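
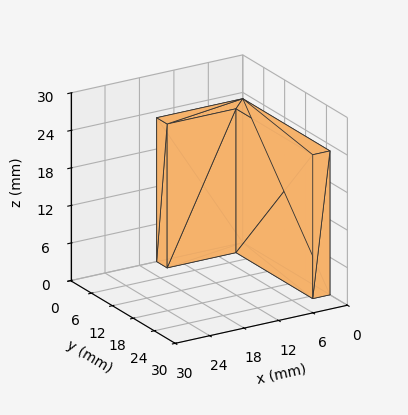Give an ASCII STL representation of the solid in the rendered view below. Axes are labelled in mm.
Reading the render: the shape is an L-shaped prism: outer 15 × 25 mm, arm thicknesses ≈ 3 mm (horizontal) and 3 mm (vertical), extruded 23 mm in z (dimensions read to the nearest mm from the axis ticks). For the STL, each face is triangulated and given an outward normal.

solid part
  facet normal 0.0000 0.0000 -1.0000
    outer loop
      vertex 15.00 3.00 0.00
      vertex 15.00 0.00 0.00
      vertex 0.00 0.00 0.00
    endloop
  endfacet
  facet normal 0.0000 0.0000 -1.0000
    outer loop
      vertex 3.00 3.00 0.00
      vertex 15.00 3.00 0.00
      vertex 0.00 0.00 0.00
    endloop
  endfacet
  facet normal 0.0000 0.0000 -1.0000
    outer loop
      vertex 3.00 25.00 0.00
      vertex 3.00 3.00 0.00
      vertex 0.00 0.00 0.00
    endloop
  endfacet
  facet normal 0.0000 0.0000 -1.0000
    outer loop
      vertex 0.00 25.00 0.00
      vertex 3.00 25.00 0.00
      vertex 0.00 0.00 0.00
    endloop
  endfacet
  facet normal 0.0000 0.0000 1.0000
    outer loop
      vertex 0.00 0.00 23.00
      vertex 15.00 0.00 23.00
      vertex 15.00 3.00 23.00
    endloop
  endfacet
  facet normal 0.0000 0.0000 1.0000
    outer loop
      vertex 0.00 0.00 23.00
      vertex 15.00 3.00 23.00
      vertex 3.00 3.00 23.00
    endloop
  endfacet
  facet normal 0.0000 0.0000 1.0000
    outer loop
      vertex 0.00 0.00 23.00
      vertex 3.00 3.00 23.00
      vertex 3.00 25.00 23.00
    endloop
  endfacet
  facet normal 0.0000 0.0000 1.0000
    outer loop
      vertex 0.00 0.00 23.00
      vertex 3.00 25.00 23.00
      vertex 0.00 25.00 23.00
    endloop
  endfacet
  facet normal 0.0000 -1.0000 0.0000
    outer loop
      vertex 0.00 0.00 0.00
      vertex 15.00 0.00 0.00
      vertex 15.00 0.00 23.00
    endloop
  endfacet
  facet normal 0.0000 -1.0000 0.0000
    outer loop
      vertex 0.00 0.00 0.00
      vertex 15.00 0.00 23.00
      vertex 0.00 0.00 23.00
    endloop
  endfacet
  facet normal 1.0000 0.0000 0.0000
    outer loop
      vertex 15.00 0.00 0.00
      vertex 15.00 3.00 0.00
      vertex 15.00 3.00 23.00
    endloop
  endfacet
  facet normal 1.0000 0.0000 0.0000
    outer loop
      vertex 15.00 0.00 0.00
      vertex 15.00 3.00 23.00
      vertex 15.00 0.00 23.00
    endloop
  endfacet
  facet normal 0.0000 1.0000 0.0000
    outer loop
      vertex 15.00 3.00 0.00
      vertex 3.00 3.00 0.00
      vertex 3.00 3.00 23.00
    endloop
  endfacet
  facet normal 0.0000 1.0000 0.0000
    outer loop
      vertex 15.00 3.00 0.00
      vertex 3.00 3.00 23.00
      vertex 15.00 3.00 23.00
    endloop
  endfacet
  facet normal 1.0000 0.0000 0.0000
    outer loop
      vertex 3.00 3.00 0.00
      vertex 3.00 25.00 0.00
      vertex 3.00 25.00 23.00
    endloop
  endfacet
  facet normal 1.0000 0.0000 0.0000
    outer loop
      vertex 3.00 3.00 0.00
      vertex 3.00 25.00 23.00
      vertex 3.00 3.00 23.00
    endloop
  endfacet
  facet normal 0.0000 1.0000 0.0000
    outer loop
      vertex 3.00 25.00 0.00
      vertex 0.00 25.00 0.00
      vertex 0.00 25.00 23.00
    endloop
  endfacet
  facet normal 0.0000 1.0000 0.0000
    outer loop
      vertex 3.00 25.00 0.00
      vertex 0.00 25.00 23.00
      vertex 3.00 25.00 23.00
    endloop
  endfacet
  facet normal -1.0000 0.0000 0.0000
    outer loop
      vertex 0.00 25.00 0.00
      vertex 0.00 0.00 0.00
      vertex 0.00 0.00 23.00
    endloop
  endfacet
  facet normal -1.0000 0.0000 0.0000
    outer loop
      vertex 0.00 25.00 0.00
      vertex 0.00 0.00 23.00
      vertex 0.00 25.00 23.00
    endloop
  endfacet
endsolid part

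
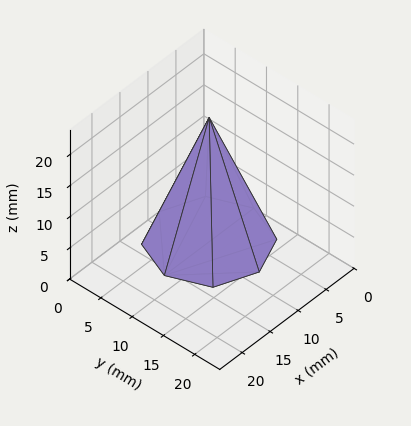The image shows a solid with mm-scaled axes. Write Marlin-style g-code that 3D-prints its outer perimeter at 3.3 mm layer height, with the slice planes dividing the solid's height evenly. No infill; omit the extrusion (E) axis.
Reading the render: the shape is a regular 8-sided pyramid, base circumscribed radius ≈ 8 mm, apex at z ≈ 20 mm (dimensions read to the nearest mm from the axis ticks). For the g-code, the solid's height is divided into equal slices at the stated Δz and each level perimeter traced with G1 moves after a G0 lift.

; perimeter-only toolpath
G21 ; units = mm
G90 ; absolute positioning
G28 ; home
; layer 1
G0 Z3.3
G0 X14.7 Y8.0
G1 X12.7 Y12.7
G1 X8.0 Y14.7
G1 X3.2 Y12.7
G1 X1.3 Y8.0
G1 X3.2 Y3.2
G1 X8.0 Y1.3
G1 X12.7 Y3.2
G1 X14.7 Y8.0
; layer 2
G0 Z6.7
G0 X13.3 Y8.0
G1 X11.8 Y11.8
G1 X8.0 Y13.3
G1 X4.2 Y11.8
G1 X2.7 Y8.0
G1 X4.2 Y4.2
G1 X8.0 Y2.7
G1 X11.8 Y4.2
G1 X13.3 Y8.0
; layer 3
G0 Z10.0
G0 X12.0 Y8.0
G1 X10.8 Y10.8
G1 X8.0 Y12.0
G1 X5.2 Y10.8
G1 X4.0 Y8.0
G1 X5.2 Y5.2
G1 X8.0 Y4.0
G1 X10.8 Y5.2
G1 X12.0 Y8.0
; layer 4
G0 Z13.3
G0 X10.7 Y8.0
G1 X9.9 Y9.9
G1 X8.0 Y10.7
G1 X6.1 Y9.9
G1 X5.3 Y8.0
G1 X6.1 Y6.1
G1 X8.0 Y5.3
G1 X9.9 Y6.1
G1 X10.7 Y8.0
; layer 5
G0 Z16.7
G0 X9.3 Y8.0
G1 X8.9 Y8.9
G1 X8.0 Y9.3
G1 X7.0 Y8.9
G1 X6.7 Y8.0
G1 X7.0 Y7.0
G1 X8.0 Y6.7
G1 X8.9 Y7.0
G1 X9.3 Y8.0
M2 ; end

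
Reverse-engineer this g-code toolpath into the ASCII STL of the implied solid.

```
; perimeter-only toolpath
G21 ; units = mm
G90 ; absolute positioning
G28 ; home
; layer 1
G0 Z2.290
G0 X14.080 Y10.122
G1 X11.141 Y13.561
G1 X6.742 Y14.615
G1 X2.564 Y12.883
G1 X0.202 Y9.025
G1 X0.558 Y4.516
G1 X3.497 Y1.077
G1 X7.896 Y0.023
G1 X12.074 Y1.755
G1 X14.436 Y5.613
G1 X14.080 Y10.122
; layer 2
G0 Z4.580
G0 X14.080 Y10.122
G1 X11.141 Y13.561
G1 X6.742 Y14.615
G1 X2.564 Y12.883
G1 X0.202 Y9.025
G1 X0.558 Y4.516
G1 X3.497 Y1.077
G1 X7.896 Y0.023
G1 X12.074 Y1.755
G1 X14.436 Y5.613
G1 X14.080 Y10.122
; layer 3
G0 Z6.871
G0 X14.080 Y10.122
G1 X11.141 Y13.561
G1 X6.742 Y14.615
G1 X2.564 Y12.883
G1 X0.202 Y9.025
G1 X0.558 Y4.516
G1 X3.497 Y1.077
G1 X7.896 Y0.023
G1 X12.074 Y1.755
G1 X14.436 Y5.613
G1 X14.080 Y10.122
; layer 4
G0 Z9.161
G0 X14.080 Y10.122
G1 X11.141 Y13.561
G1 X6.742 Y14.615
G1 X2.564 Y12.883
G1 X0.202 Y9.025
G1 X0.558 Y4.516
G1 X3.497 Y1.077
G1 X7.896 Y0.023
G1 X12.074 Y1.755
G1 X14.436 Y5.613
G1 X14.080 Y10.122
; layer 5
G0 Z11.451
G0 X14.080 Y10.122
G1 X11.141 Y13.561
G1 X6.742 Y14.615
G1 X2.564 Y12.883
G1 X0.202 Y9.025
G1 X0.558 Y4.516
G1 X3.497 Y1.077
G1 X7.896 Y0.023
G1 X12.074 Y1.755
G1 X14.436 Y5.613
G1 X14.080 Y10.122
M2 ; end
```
solid part
  facet normal 0.0000 0.0000 -1.0000
    outer loop
      vertex 6.742 14.615 0.000
      vertex 11.141 13.561 0.000
      vertex 14.080 10.122 0.000
    endloop
  endfacet
  facet normal 0.0000 0.0000 -1.0000
    outer loop
      vertex 2.564 12.883 0.000
      vertex 6.742 14.615 0.000
      vertex 14.080 10.122 0.000
    endloop
  endfacet
  facet normal 0.0000 0.0000 -1.0000
    outer loop
      vertex 0.202 9.025 0.000
      vertex 2.564 12.883 0.000
      vertex 14.080 10.122 0.000
    endloop
  endfacet
  facet normal 0.0000 0.0000 -1.0000
    outer loop
      vertex 0.558 4.516 0.000
      vertex 0.202 9.025 0.000
      vertex 14.080 10.122 0.000
    endloop
  endfacet
  facet normal 0.0000 0.0000 -1.0000
    outer loop
      vertex 3.497 1.077 0.000
      vertex 0.558 4.516 0.000
      vertex 14.080 10.122 0.000
    endloop
  endfacet
  facet normal 0.0000 0.0000 -1.0000
    outer loop
      vertex 7.896 0.023 0.000
      vertex 3.497 1.077 0.000
      vertex 14.080 10.122 0.000
    endloop
  endfacet
  facet normal 0.0000 0.0000 -1.0000
    outer loop
      vertex 12.074 1.755 0.000
      vertex 7.896 0.023 0.000
      vertex 14.080 10.122 0.000
    endloop
  endfacet
  facet normal 0.0000 0.0000 -1.0000
    outer loop
      vertex 14.436 5.613 0.000
      vertex 12.074 1.755 0.000
      vertex 14.080 10.122 0.000
    endloop
  endfacet
  facet normal 0.0000 0.0000 1.0000
    outer loop
      vertex 14.080 10.122 11.451
      vertex 11.141 13.561 11.451
      vertex 6.742 14.615 11.451
    endloop
  endfacet
  facet normal 0.0000 0.0000 1.0000
    outer loop
      vertex 14.080 10.122 11.451
      vertex 6.742 14.615 11.451
      vertex 2.564 12.883 11.451
    endloop
  endfacet
  facet normal 0.0000 0.0000 1.0000
    outer loop
      vertex 14.080 10.122 11.451
      vertex 2.564 12.883 11.451
      vertex 0.202 9.025 11.451
    endloop
  endfacet
  facet normal 0.0000 0.0000 1.0000
    outer loop
      vertex 14.080 10.122 11.451
      vertex 0.202 9.025 11.451
      vertex 0.558 4.516 11.451
    endloop
  endfacet
  facet normal 0.0000 0.0000 1.0000
    outer loop
      vertex 14.080 10.122 11.451
      vertex 0.558 4.516 11.451
      vertex 3.497 1.077 11.451
    endloop
  endfacet
  facet normal 0.0000 0.0000 1.0000
    outer loop
      vertex 14.080 10.122 11.451
      vertex 3.497 1.077 11.451
      vertex 7.896 0.023 11.451
    endloop
  endfacet
  facet normal 0.0000 0.0000 1.0000
    outer loop
      vertex 14.080 10.122 11.451
      vertex 7.896 0.023 11.451
      vertex 12.074 1.755 11.451
    endloop
  endfacet
  facet normal 0.0000 0.0000 1.0000
    outer loop
      vertex 14.080 10.122 11.451
      vertex 12.074 1.755 11.451
      vertex 14.436 5.613 11.451
    endloop
  endfacet
  facet normal 0.7602 0.6497 0.0000
    outer loop
      vertex 14.080 10.122 0.000
      vertex 11.141 13.561 0.000
      vertex 11.141 13.561 11.451
    endloop
  endfacet
  facet normal 0.7602 0.6497 0.0000
    outer loop
      vertex 14.080 10.122 0.000
      vertex 11.141 13.561 11.451
      vertex 14.080 10.122 11.451
    endloop
  endfacet
  facet normal 0.2330 0.9725 0.0000
    outer loop
      vertex 11.141 13.561 0.000
      vertex 6.742 14.615 0.000
      vertex 6.742 14.615 11.451
    endloop
  endfacet
  facet normal 0.2330 0.9725 0.0000
    outer loop
      vertex 11.141 13.561 0.000
      vertex 6.742 14.615 11.451
      vertex 11.141 13.561 11.451
    endloop
  endfacet
  facet normal -0.3830 0.9238 0.0000
    outer loop
      vertex 6.742 14.615 0.000
      vertex 2.564 12.883 0.000
      vertex 2.564 12.883 11.451
    endloop
  endfacet
  facet normal -0.3830 0.9238 0.0000
    outer loop
      vertex 6.742 14.615 0.000
      vertex 2.564 12.883 11.451
      vertex 6.742 14.615 11.451
    endloop
  endfacet
  facet normal -0.8529 0.5221 0.0000
    outer loop
      vertex 2.564 12.883 0.000
      vertex 0.202 9.025 0.000
      vertex 0.202 9.025 11.451
    endloop
  endfacet
  facet normal -0.8529 0.5221 0.0000
    outer loop
      vertex 2.564 12.883 0.000
      vertex 0.202 9.025 11.451
      vertex 2.564 12.883 11.451
    endloop
  endfacet
  facet normal -0.9969 -0.0787 0.0000
    outer loop
      vertex 0.202 9.025 0.000
      vertex 0.558 4.516 0.000
      vertex 0.558 4.516 11.451
    endloop
  endfacet
  facet normal -0.9969 -0.0787 0.0000
    outer loop
      vertex 0.202 9.025 0.000
      vertex 0.558 4.516 11.451
      vertex 0.202 9.025 11.451
    endloop
  endfacet
  facet normal -0.7602 -0.6497 0.0000
    outer loop
      vertex 0.558 4.516 0.000
      vertex 3.497 1.077 0.000
      vertex 3.497 1.077 11.451
    endloop
  endfacet
  facet normal -0.7602 -0.6497 0.0000
    outer loop
      vertex 0.558 4.516 0.000
      vertex 3.497 1.077 11.451
      vertex 0.558 4.516 11.451
    endloop
  endfacet
  facet normal -0.2330 -0.9725 0.0000
    outer loop
      vertex 3.497 1.077 0.000
      vertex 7.896 0.023 0.000
      vertex 7.896 0.023 11.451
    endloop
  endfacet
  facet normal -0.2330 -0.9725 0.0000
    outer loop
      vertex 3.497 1.077 0.000
      vertex 7.896 0.023 11.451
      vertex 3.497 1.077 11.451
    endloop
  endfacet
  facet normal 0.3830 -0.9238 0.0000
    outer loop
      vertex 7.896 0.023 0.000
      vertex 12.074 1.755 0.000
      vertex 12.074 1.755 11.451
    endloop
  endfacet
  facet normal 0.3830 -0.9238 0.0000
    outer loop
      vertex 7.896 0.023 0.000
      vertex 12.074 1.755 11.451
      vertex 7.896 0.023 11.451
    endloop
  endfacet
  facet normal 0.8529 -0.5221 0.0000
    outer loop
      vertex 12.074 1.755 0.000
      vertex 14.436 5.613 0.000
      vertex 14.436 5.613 11.451
    endloop
  endfacet
  facet normal 0.8529 -0.5221 0.0000
    outer loop
      vertex 12.074 1.755 0.000
      vertex 14.436 5.613 11.451
      vertex 12.074 1.755 11.451
    endloop
  endfacet
  facet normal 0.9969 0.0787 0.0000
    outer loop
      vertex 14.436 5.613 0.000
      vertex 14.080 10.122 0.000
      vertex 14.080 10.122 11.451
    endloop
  endfacet
  facet normal 0.9969 0.0787 0.0000
    outer loop
      vertex 14.436 5.613 0.000
      vertex 14.080 10.122 11.451
      vertex 14.436 5.613 11.451
    endloop
  endfacet
endsolid part

The G0 Z moves step by Δz≈2.290 mm. Every layer's G1 loop is the same polygon, so the solid is a straight extrusion of it from z=0 to z≈11.5. Closing with flat bottom and top caps and triangulating gives 36 facets — a regular 10-sided prism (a cylinder approximated with 10 flat sides), circumscribed radius ≈ 7.32 mm, height ≈ 11.5 mm.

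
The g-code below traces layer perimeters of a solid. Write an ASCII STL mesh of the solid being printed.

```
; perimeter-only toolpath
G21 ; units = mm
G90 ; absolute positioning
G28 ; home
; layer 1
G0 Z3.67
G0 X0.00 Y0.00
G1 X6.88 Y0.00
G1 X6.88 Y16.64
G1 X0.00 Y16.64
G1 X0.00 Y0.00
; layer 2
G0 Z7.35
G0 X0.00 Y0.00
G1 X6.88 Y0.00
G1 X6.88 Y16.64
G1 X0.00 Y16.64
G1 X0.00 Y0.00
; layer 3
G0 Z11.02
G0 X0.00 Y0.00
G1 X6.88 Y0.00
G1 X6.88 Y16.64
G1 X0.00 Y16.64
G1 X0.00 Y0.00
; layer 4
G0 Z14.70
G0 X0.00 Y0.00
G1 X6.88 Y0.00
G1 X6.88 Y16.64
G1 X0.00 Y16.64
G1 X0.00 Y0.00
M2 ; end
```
solid part
  facet normal 0.0000 0.0000 -1.0000
    outer loop
      vertex 6.88 16.64 0.00
      vertex 6.88 0.00 0.00
      vertex 0.00 0.00 0.00
    endloop
  endfacet
  facet normal 0.0000 0.0000 -1.0000
    outer loop
      vertex 0.00 16.64 0.00
      vertex 6.88 16.64 0.00
      vertex 0.00 0.00 0.00
    endloop
  endfacet
  facet normal 0.0000 0.0000 1.0000
    outer loop
      vertex 0.00 0.00 14.70
      vertex 6.88 0.00 14.70
      vertex 6.88 16.64 14.70
    endloop
  endfacet
  facet normal 0.0000 0.0000 1.0000
    outer loop
      vertex 0.00 0.00 14.70
      vertex 6.88 16.64 14.70
      vertex 0.00 16.64 14.70
    endloop
  endfacet
  facet normal 0.0000 -1.0000 0.0000
    outer loop
      vertex 0.00 0.00 0.00
      vertex 6.88 0.00 0.00
      vertex 6.88 0.00 14.70
    endloop
  endfacet
  facet normal 0.0000 -1.0000 0.0000
    outer loop
      vertex 0.00 0.00 0.00
      vertex 6.88 0.00 14.70
      vertex 0.00 0.00 14.70
    endloop
  endfacet
  facet normal 0.0000 1.0000 0.0000
    outer loop
      vertex 6.88 16.64 14.70
      vertex 6.88 16.64 0.00
      vertex 0.00 16.64 0.00
    endloop
  endfacet
  facet normal 0.0000 1.0000 0.0000
    outer loop
      vertex 0.00 16.64 14.70
      vertex 6.88 16.64 14.70
      vertex 0.00 16.64 0.00
    endloop
  endfacet
  facet normal -1.0000 0.0000 0.0000
    outer loop
      vertex 0.00 16.64 14.70
      vertex 0.00 16.64 0.00
      vertex 0.00 0.00 0.00
    endloop
  endfacet
  facet normal -1.0000 0.0000 0.0000
    outer loop
      vertex 0.00 0.00 14.70
      vertex 0.00 16.64 14.70
      vertex 0.00 0.00 0.00
    endloop
  endfacet
  facet normal 1.0000 0.0000 0.0000
    outer loop
      vertex 6.88 0.00 0.00
      vertex 6.88 16.64 0.00
      vertex 6.88 16.64 14.70
    endloop
  endfacet
  facet normal 1.0000 0.0000 0.0000
    outer loop
      vertex 6.88 0.00 0.00
      vertex 6.88 16.64 14.70
      vertex 6.88 0.00 14.70
    endloop
  endfacet
endsolid part

The G0 Z moves step by Δz≈3.67 mm. Every layer's G1 loop is the same polygon, so the solid is a straight extrusion of it from z=0 to z≈14.7. Closing with flat bottom and top caps and triangulating gives 12 facets — a rectangular box, roughly 6.88 × 16.6 mm footprint and 14.7 mm tall.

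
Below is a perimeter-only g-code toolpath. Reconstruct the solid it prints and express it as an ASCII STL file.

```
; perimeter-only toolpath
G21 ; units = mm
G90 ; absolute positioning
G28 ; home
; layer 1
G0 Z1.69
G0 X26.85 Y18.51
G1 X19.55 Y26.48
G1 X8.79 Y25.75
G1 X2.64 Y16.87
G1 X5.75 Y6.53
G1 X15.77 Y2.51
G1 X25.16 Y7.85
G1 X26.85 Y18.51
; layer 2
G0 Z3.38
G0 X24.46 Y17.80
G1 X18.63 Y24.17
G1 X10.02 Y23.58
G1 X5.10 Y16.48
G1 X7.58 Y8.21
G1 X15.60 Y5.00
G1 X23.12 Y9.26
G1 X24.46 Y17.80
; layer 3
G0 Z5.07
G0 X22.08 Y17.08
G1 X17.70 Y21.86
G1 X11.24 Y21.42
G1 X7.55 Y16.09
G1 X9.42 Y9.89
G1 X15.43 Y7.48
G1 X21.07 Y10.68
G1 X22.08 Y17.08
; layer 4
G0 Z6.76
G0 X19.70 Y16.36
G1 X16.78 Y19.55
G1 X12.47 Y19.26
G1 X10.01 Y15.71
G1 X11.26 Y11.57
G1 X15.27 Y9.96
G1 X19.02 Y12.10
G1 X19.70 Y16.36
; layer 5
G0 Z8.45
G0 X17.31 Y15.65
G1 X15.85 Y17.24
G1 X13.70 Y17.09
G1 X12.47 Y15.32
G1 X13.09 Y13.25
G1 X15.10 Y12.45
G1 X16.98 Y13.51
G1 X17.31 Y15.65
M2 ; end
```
solid part
  facet normal 0.0000 0.0000 -1.0000
    outer loop
      vertex 7.56 27.91 0.00
      vertex 20.48 28.79 0.00
      vertex 29.23 19.23 0.00
    endloop
  endfacet
  facet normal 0.0000 0.0000 -1.0000
    outer loop
      vertex 0.18 17.26 0.00
      vertex 7.56 27.91 0.00
      vertex 29.23 19.23 0.00
    endloop
  endfacet
  facet normal 0.0000 0.0000 -1.0000
    outer loop
      vertex 3.91 4.85 0.00
      vertex 0.18 17.26 0.00
      vertex 29.23 19.23 0.00
    endloop
  endfacet
  facet normal 0.0000 0.0000 -1.0000
    outer loop
      vertex 15.94 0.03 0.00
      vertex 3.91 4.85 0.00
      vertex 29.23 19.23 0.00
    endloop
  endfacet
  facet normal 0.0000 0.0000 -1.0000
    outer loop
      vertex 27.21 6.43 0.00
      vertex 15.94 0.03 0.00
      vertex 29.23 19.23 0.00
    endloop
  endfacet
  facet normal 0.4440 0.4064 0.7985
    outer loop
      vertex 29.23 19.23 0.00
      vertex 20.48 28.79 0.00
      vertex 14.93 14.93 10.14
    endloop
  endfacet
  facet normal -0.0409 0.6006 0.7985
    outer loop
      vertex 20.48 28.79 0.00
      vertex 7.56 27.91 0.00
      vertex 14.93 14.93 10.14
    endloop
  endfacet
  facet normal -0.4948 0.3429 0.7985
    outer loop
      vertex 7.56 27.91 0.00
      vertex 0.18 17.26 0.00
      vertex 14.93 14.93 10.14
    endloop
  endfacet
  facet normal -0.5764 -0.1732 0.7986
    outer loop
      vertex 0.18 17.26 0.00
      vertex 3.91 4.85 0.00
      vertex 14.93 14.93 10.14
    endloop
  endfacet
  facet normal -0.2238 -0.5587 0.7986
    outer loop
      vertex 3.91 4.85 0.00
      vertex 15.94 0.03 0.00
      vertex 14.93 14.93 10.14
    endloop
  endfacet
  facet normal 0.2972 -0.5233 0.7986
    outer loop
      vertex 15.94 0.03 0.00
      vertex 27.21 6.43 0.00
      vertex 14.93 14.93 10.14
    endloop
  endfacet
  facet normal 0.5945 -0.0938 0.7986
    outer loop
      vertex 27.21 6.43 0.00
      vertex 29.23 19.23 0.00
      vertex 14.93 14.93 10.14
    endloop
  endfacet
endsolid part

The G0 Z moves step by Δz≈1.69 mm. The G1 loops shrink linearly with z, so the solid tapers from its base footprint up to z≈10.1. Closing with a flat bottom cap and the tapered top and triangulating gives 12 facets — a regular 7-sided pyramid, base circumscribed radius ≈ 14.9 mm, apex at z ≈ 10.1 mm.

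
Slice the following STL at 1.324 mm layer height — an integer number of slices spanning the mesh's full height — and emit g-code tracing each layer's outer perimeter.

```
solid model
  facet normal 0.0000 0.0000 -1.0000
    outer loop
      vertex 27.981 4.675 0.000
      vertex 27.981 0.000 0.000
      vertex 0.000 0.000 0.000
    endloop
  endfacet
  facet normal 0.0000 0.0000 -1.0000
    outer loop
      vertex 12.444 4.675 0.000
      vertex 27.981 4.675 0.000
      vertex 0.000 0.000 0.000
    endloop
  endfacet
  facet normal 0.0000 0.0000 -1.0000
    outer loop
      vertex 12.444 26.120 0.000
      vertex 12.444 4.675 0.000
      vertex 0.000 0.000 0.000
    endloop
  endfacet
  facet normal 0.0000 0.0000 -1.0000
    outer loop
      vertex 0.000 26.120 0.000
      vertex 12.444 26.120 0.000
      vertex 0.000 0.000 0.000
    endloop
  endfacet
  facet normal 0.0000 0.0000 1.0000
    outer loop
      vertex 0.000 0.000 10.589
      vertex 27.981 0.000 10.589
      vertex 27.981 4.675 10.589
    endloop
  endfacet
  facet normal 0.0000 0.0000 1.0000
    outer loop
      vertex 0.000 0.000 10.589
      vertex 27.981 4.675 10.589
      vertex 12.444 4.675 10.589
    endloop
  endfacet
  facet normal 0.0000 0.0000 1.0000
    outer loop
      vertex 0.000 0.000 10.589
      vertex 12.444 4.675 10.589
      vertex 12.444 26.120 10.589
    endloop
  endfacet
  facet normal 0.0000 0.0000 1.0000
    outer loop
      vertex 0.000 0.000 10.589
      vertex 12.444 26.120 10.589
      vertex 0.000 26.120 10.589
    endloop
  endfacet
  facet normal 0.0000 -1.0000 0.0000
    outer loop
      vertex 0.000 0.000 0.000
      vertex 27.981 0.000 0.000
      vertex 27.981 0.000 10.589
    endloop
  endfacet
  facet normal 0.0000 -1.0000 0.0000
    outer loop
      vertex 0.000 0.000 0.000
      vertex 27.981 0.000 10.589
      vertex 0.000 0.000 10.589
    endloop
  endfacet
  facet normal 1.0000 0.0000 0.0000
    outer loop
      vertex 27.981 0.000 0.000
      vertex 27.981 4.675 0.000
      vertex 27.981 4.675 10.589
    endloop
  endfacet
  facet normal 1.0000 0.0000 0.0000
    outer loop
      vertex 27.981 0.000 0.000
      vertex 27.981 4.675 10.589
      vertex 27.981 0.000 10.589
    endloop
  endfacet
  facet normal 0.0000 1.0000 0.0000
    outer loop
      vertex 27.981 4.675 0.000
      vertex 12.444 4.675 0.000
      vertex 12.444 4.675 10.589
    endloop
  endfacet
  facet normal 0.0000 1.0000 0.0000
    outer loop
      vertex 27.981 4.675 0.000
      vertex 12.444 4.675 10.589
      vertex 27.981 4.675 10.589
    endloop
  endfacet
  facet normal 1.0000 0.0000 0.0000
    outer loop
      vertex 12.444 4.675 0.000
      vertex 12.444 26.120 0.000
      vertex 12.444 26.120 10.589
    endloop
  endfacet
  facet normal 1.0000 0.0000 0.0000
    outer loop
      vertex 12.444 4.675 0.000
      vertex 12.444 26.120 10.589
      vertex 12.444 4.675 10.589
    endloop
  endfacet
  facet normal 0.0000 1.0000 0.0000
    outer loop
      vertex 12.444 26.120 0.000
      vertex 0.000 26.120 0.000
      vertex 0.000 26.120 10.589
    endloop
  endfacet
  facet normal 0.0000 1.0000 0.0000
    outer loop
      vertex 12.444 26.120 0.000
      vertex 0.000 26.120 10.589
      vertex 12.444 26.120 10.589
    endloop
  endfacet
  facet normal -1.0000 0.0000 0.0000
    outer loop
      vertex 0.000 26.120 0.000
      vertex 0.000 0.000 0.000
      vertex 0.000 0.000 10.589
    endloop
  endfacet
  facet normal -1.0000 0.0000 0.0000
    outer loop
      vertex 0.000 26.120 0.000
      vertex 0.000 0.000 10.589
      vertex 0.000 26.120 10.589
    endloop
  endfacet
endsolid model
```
; perimeter-only toolpath
G21 ; units = mm
G90 ; absolute positioning
G28 ; home
; layer 1
G0 Z1.324
G0 X0.000 Y0.000
G1 X27.981 Y0.000
G1 X27.981 Y4.675
G1 X12.444 Y4.675
G1 X12.444 Y26.120
G1 X0.000 Y26.120
G1 X0.000 Y0.000
; layer 2
G0 Z2.647
G0 X0.000 Y0.000
G1 X27.981 Y0.000
G1 X27.981 Y4.675
G1 X12.444 Y4.675
G1 X12.444 Y26.120
G1 X0.000 Y26.120
G1 X0.000 Y0.000
; layer 3
G0 Z3.971
G0 X0.000 Y0.000
G1 X27.981 Y0.000
G1 X27.981 Y4.675
G1 X12.444 Y4.675
G1 X12.444 Y26.120
G1 X0.000 Y26.120
G1 X0.000 Y0.000
; layer 4
G0 Z5.295
G0 X0.000 Y0.000
G1 X27.981 Y0.000
G1 X27.981 Y4.675
G1 X12.444 Y4.675
G1 X12.444 Y26.120
G1 X0.000 Y26.120
G1 X0.000 Y0.000
; layer 5
G0 Z6.618
G0 X0.000 Y0.000
G1 X27.981 Y0.000
G1 X27.981 Y4.675
G1 X12.444 Y4.675
G1 X12.444 Y26.120
G1 X0.000 Y26.120
G1 X0.000 Y0.000
; layer 6
G0 Z7.942
G0 X0.000 Y0.000
G1 X27.981 Y0.000
G1 X27.981 Y4.675
G1 X12.444 Y4.675
G1 X12.444 Y26.120
G1 X0.000 Y26.120
G1 X0.000 Y0.000
; layer 7
G0 Z9.265
G0 X0.000 Y0.000
G1 X27.981 Y0.000
G1 X27.981 Y4.675
G1 X12.444 Y4.675
G1 X12.444 Y26.120
G1 X0.000 Y26.120
G1 X0.000 Y0.000
; layer 8
G0 Z10.589
G0 X0.000 Y0.000
G1 X27.981 Y0.000
G1 X27.981 Y4.675
G1 X12.444 Y4.675
G1 X12.444 Y26.120
G1 X0.000 Y26.120
G1 X0.000 Y0.000
M2 ; end

The solid is an L-shaped prism: outer 28 × 26.1 mm, arm thicknesses ≈ 4.67 mm (horizontal) and 12.4 mm (vertical), extruded 10.6 mm in z. Slicing at Δz = 1.324 mm — 8 equal slices spanning the solid's height, so layer i sits at z = i·h/8 — gives 8 non-empty perimeters. Each is a 6-segment closed polygon; G0 lifts to the layer z and rapids to the start vertex, then G1 traces the edges.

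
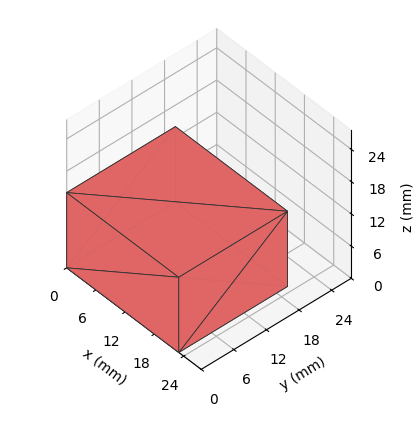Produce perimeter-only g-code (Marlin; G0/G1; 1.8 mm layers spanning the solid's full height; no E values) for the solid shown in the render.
Reading the render: the shape is a rectangular box, roughly 23 × 20 mm footprint and 14 mm tall (dimensions read to the nearest mm from the axis ticks). For the g-code, the solid's height is divided into equal slices at the stated Δz and each level perimeter traced with G1 moves after a G0 lift.

; perimeter-only toolpath
G21 ; units = mm
G90 ; absolute positioning
G28 ; home
; layer 1
G0 Z1.8
G0 X0.0 Y0.0
G1 X23.0 Y0.0
G1 X23.0 Y20.0
G1 X0.0 Y20.0
G1 X0.0 Y0.0
; layer 2
G0 Z3.5
G0 X0.0 Y0.0
G1 X23.0 Y0.0
G1 X23.0 Y20.0
G1 X0.0 Y20.0
G1 X0.0 Y0.0
; layer 3
G0 Z5.2
G0 X0.0 Y0.0
G1 X23.0 Y0.0
G1 X23.0 Y20.0
G1 X0.0 Y20.0
G1 X0.0 Y0.0
; layer 4
G0 Z7.0
G0 X0.0 Y0.0
G1 X23.0 Y0.0
G1 X23.0 Y20.0
G1 X0.0 Y20.0
G1 X0.0 Y0.0
; layer 5
G0 Z8.8
G0 X0.0 Y0.0
G1 X23.0 Y0.0
G1 X23.0 Y20.0
G1 X0.0 Y20.0
G1 X0.0 Y0.0
; layer 6
G0 Z10.5
G0 X0.0 Y0.0
G1 X23.0 Y0.0
G1 X23.0 Y20.0
G1 X0.0 Y20.0
G1 X0.0 Y0.0
; layer 7
G0 Z12.2
G0 X0.0 Y0.0
G1 X23.0 Y0.0
G1 X23.0 Y20.0
G1 X0.0 Y20.0
G1 X0.0 Y0.0
; layer 8
G0 Z14.0
G0 X0.0 Y0.0
G1 X23.0 Y0.0
G1 X23.0 Y20.0
G1 X0.0 Y20.0
G1 X0.0 Y0.0
M2 ; end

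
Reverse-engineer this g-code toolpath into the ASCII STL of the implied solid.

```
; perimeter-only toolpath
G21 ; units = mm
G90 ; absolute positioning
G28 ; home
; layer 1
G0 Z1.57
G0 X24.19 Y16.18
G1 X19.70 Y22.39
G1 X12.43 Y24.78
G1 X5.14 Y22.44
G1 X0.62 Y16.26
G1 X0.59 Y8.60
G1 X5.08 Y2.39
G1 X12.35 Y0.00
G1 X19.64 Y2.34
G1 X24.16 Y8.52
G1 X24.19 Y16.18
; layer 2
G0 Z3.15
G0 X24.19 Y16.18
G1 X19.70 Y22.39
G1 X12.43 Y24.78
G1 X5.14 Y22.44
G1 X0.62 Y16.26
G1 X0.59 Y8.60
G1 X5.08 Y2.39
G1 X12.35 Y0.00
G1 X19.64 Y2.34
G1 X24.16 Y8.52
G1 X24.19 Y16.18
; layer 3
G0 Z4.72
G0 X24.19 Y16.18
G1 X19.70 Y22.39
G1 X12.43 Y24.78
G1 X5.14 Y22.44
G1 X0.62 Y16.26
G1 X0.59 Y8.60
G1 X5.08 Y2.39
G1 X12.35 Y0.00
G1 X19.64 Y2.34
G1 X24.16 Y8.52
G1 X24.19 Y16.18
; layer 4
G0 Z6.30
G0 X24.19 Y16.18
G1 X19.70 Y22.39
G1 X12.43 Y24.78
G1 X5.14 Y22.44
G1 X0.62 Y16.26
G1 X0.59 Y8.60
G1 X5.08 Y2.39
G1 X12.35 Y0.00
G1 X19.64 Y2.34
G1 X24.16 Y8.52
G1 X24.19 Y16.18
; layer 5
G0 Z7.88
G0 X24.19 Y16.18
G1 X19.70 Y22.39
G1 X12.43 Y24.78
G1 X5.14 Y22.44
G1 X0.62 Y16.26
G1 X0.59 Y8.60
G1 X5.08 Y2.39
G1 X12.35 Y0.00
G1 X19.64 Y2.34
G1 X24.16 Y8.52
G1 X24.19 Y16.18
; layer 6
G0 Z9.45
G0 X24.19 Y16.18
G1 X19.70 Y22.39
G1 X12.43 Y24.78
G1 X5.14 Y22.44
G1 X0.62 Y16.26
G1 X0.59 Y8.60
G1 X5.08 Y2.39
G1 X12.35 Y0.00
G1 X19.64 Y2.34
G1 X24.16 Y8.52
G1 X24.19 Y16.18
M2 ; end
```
solid part
  facet normal 0.0000 0.0000 -1.0000
    outer loop
      vertex 12.43 24.78 0.00
      vertex 19.70 22.39 0.00
      vertex 24.19 16.18 0.00
    endloop
  endfacet
  facet normal 0.0000 0.0000 -1.0000
    outer loop
      vertex 5.14 22.44 0.00
      vertex 12.43 24.78 0.00
      vertex 24.19 16.18 0.00
    endloop
  endfacet
  facet normal 0.0000 0.0000 -1.0000
    outer loop
      vertex 0.62 16.26 0.00
      vertex 5.14 22.44 0.00
      vertex 24.19 16.18 0.00
    endloop
  endfacet
  facet normal 0.0000 0.0000 -1.0000
    outer loop
      vertex 0.59 8.60 0.00
      vertex 0.62 16.26 0.00
      vertex 24.19 16.18 0.00
    endloop
  endfacet
  facet normal 0.0000 0.0000 -1.0000
    outer loop
      vertex 5.08 2.39 0.00
      vertex 0.59 8.60 0.00
      vertex 24.19 16.18 0.00
    endloop
  endfacet
  facet normal 0.0000 0.0000 -1.0000
    outer loop
      vertex 12.35 0.00 0.00
      vertex 5.08 2.39 0.00
      vertex 24.19 16.18 0.00
    endloop
  endfacet
  facet normal 0.0000 0.0000 -1.0000
    outer loop
      vertex 19.64 2.34 0.00
      vertex 12.35 0.00 0.00
      vertex 24.19 16.18 0.00
    endloop
  endfacet
  facet normal 0.0000 0.0000 -1.0000
    outer loop
      vertex 24.16 8.52 0.00
      vertex 19.64 2.34 0.00
      vertex 24.19 16.18 0.00
    endloop
  endfacet
  facet normal 0.0000 0.0000 1.0000
    outer loop
      vertex 24.19 16.18 9.45
      vertex 19.70 22.39 9.45
      vertex 12.43 24.78 9.45
    endloop
  endfacet
  facet normal 0.0000 0.0000 1.0000
    outer loop
      vertex 24.19 16.18 9.45
      vertex 12.43 24.78 9.45
      vertex 5.14 22.44 9.45
    endloop
  endfacet
  facet normal 0.0000 0.0000 1.0000
    outer loop
      vertex 24.19 16.18 9.45
      vertex 5.14 22.44 9.45
      vertex 0.62 16.26 9.45
    endloop
  endfacet
  facet normal 0.0000 0.0000 1.0000
    outer loop
      vertex 24.19 16.18 9.45
      vertex 0.62 16.26 9.45
      vertex 0.59 8.60 9.45
    endloop
  endfacet
  facet normal 0.0000 0.0000 1.0000
    outer loop
      vertex 24.19 16.18 9.45
      vertex 0.59 8.60 9.45
      vertex 5.08 2.39 9.45
    endloop
  endfacet
  facet normal 0.0000 0.0000 1.0000
    outer loop
      vertex 24.19 16.18 9.45
      vertex 5.08 2.39 9.45
      vertex 12.35 0.00 9.45
    endloop
  endfacet
  facet normal 0.0000 0.0000 1.0000
    outer loop
      vertex 24.19 16.18 9.45
      vertex 12.35 0.00 9.45
      vertex 19.64 2.34 9.45
    endloop
  endfacet
  facet normal 0.0000 0.0000 1.0000
    outer loop
      vertex 24.19 16.18 9.45
      vertex 19.64 2.34 9.45
      vertex 24.16 8.52 9.45
    endloop
  endfacet
  facet normal 0.8104 0.5859 0.0000
    outer loop
      vertex 24.19 16.18 0.00
      vertex 19.70 22.39 0.00
      vertex 19.70 22.39 9.45
    endloop
  endfacet
  facet normal 0.8104 0.5859 0.0000
    outer loop
      vertex 24.19 16.18 0.00
      vertex 19.70 22.39 9.45
      vertex 24.19 16.18 9.45
    endloop
  endfacet
  facet normal 0.3123 0.9500 0.0000
    outer loop
      vertex 19.70 22.39 0.00
      vertex 12.43 24.78 0.00
      vertex 12.43 24.78 9.45
    endloop
  endfacet
  facet normal 0.3123 0.9500 0.0000
    outer loop
      vertex 19.70 22.39 0.00
      vertex 12.43 24.78 9.45
      vertex 19.70 22.39 9.45
    endloop
  endfacet
  facet normal -0.3056 0.9522 0.0000
    outer loop
      vertex 12.43 24.78 0.00
      vertex 5.14 22.44 0.00
      vertex 5.14 22.44 9.45
    endloop
  endfacet
  facet normal -0.3056 0.9522 0.0000
    outer loop
      vertex 12.43 24.78 0.00
      vertex 5.14 22.44 9.45
      vertex 12.43 24.78 9.45
    endloop
  endfacet
  facet normal -0.8072 0.5903 0.0000
    outer loop
      vertex 5.14 22.44 0.00
      vertex 0.62 16.26 0.00
      vertex 0.62 16.26 9.45
    endloop
  endfacet
  facet normal -0.8072 0.5903 0.0000
    outer loop
      vertex 5.14 22.44 0.00
      vertex 0.62 16.26 9.45
      vertex 5.14 22.44 9.45
    endloop
  endfacet
  facet normal -1.0000 0.0039 0.0000
    outer loop
      vertex 0.62 16.26 0.00
      vertex 0.59 8.60 0.00
      vertex 0.59 8.60 9.45
    endloop
  endfacet
  facet normal -1.0000 0.0039 0.0000
    outer loop
      vertex 0.62 16.26 0.00
      vertex 0.59 8.60 9.45
      vertex 0.62 16.26 9.45
    endloop
  endfacet
  facet normal -0.8104 -0.5859 0.0000
    outer loop
      vertex 0.59 8.60 0.00
      vertex 5.08 2.39 0.00
      vertex 5.08 2.39 9.45
    endloop
  endfacet
  facet normal -0.8104 -0.5859 0.0000
    outer loop
      vertex 0.59 8.60 0.00
      vertex 5.08 2.39 9.45
      vertex 0.59 8.60 9.45
    endloop
  endfacet
  facet normal -0.3123 -0.9500 0.0000
    outer loop
      vertex 5.08 2.39 0.00
      vertex 12.35 0.00 0.00
      vertex 12.35 0.00 9.45
    endloop
  endfacet
  facet normal -0.3123 -0.9500 0.0000
    outer loop
      vertex 5.08 2.39 0.00
      vertex 12.35 0.00 9.45
      vertex 5.08 2.39 9.45
    endloop
  endfacet
  facet normal 0.3056 -0.9522 0.0000
    outer loop
      vertex 12.35 0.00 0.00
      vertex 19.64 2.34 0.00
      vertex 19.64 2.34 9.45
    endloop
  endfacet
  facet normal 0.3056 -0.9522 0.0000
    outer loop
      vertex 12.35 0.00 0.00
      vertex 19.64 2.34 9.45
      vertex 12.35 0.00 9.45
    endloop
  endfacet
  facet normal 0.8072 -0.5903 0.0000
    outer loop
      vertex 19.64 2.34 0.00
      vertex 24.16 8.52 0.00
      vertex 24.16 8.52 9.45
    endloop
  endfacet
  facet normal 0.8072 -0.5903 0.0000
    outer loop
      vertex 19.64 2.34 0.00
      vertex 24.16 8.52 9.45
      vertex 19.64 2.34 9.45
    endloop
  endfacet
  facet normal 1.0000 -0.0039 0.0000
    outer loop
      vertex 24.16 8.52 0.00
      vertex 24.19 16.18 0.00
      vertex 24.19 16.18 9.45
    endloop
  endfacet
  facet normal 1.0000 -0.0039 0.0000
    outer loop
      vertex 24.16 8.52 0.00
      vertex 24.19 16.18 9.45
      vertex 24.16 8.52 9.45
    endloop
  endfacet
endsolid part

The G0 Z moves step by Δz≈1.57 mm. Every layer's G1 loop is the same polygon, so the solid is a straight extrusion of it from z=0 to z≈9.45. Closing with flat bottom and top caps and triangulating gives 36 facets — a regular 10-sided prism (a cylinder approximated with 10 flat sides), circumscribed radius ≈ 12.4 mm, height ≈ 9.45 mm.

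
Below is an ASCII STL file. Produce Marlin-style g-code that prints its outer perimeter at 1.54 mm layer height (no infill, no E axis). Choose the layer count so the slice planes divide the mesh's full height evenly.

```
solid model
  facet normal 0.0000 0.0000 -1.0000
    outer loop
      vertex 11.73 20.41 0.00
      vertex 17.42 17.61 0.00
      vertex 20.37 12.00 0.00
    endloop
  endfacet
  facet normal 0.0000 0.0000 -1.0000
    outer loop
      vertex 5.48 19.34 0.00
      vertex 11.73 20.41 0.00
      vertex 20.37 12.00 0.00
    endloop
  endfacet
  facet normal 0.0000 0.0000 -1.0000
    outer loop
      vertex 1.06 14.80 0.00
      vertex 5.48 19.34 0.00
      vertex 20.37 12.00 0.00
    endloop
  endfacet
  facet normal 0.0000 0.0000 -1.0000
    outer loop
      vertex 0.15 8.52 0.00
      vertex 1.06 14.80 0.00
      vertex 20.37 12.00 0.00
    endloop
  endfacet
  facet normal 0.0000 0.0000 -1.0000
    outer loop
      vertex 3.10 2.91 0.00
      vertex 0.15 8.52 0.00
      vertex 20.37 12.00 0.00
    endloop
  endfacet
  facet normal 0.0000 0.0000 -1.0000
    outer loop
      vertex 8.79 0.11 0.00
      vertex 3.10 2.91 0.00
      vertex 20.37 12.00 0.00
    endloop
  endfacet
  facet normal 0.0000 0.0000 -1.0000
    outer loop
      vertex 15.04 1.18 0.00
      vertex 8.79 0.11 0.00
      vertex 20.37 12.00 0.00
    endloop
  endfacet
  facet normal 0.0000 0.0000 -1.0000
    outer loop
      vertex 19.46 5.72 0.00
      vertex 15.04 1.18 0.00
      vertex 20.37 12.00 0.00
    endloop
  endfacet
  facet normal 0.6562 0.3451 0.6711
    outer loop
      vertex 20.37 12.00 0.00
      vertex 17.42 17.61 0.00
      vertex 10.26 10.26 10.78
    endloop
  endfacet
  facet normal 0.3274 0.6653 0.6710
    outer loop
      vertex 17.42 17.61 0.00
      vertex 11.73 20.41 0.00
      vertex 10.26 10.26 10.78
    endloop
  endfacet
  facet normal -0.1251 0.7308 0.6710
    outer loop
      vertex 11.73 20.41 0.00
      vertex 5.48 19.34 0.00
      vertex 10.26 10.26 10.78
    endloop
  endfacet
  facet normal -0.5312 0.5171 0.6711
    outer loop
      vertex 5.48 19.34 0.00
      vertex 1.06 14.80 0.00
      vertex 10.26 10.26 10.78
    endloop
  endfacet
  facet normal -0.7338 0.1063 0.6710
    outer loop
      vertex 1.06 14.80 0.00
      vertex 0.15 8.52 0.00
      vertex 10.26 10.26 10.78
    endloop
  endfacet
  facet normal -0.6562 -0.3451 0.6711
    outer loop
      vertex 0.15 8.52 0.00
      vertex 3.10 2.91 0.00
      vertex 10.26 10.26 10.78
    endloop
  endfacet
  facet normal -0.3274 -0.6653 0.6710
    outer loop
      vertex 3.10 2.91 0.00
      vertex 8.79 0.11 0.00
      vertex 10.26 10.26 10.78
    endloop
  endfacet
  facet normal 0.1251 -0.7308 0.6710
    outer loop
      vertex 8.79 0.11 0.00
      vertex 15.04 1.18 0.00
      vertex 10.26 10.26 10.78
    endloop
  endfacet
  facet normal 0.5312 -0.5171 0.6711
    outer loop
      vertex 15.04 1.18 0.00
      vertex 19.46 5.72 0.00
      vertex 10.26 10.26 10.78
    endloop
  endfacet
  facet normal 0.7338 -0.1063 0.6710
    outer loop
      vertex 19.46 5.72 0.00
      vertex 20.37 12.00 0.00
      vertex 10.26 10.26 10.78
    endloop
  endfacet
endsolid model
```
; perimeter-only toolpath
G21 ; units = mm
G90 ; absolute positioning
G28 ; home
; layer 1
G0 Z1.54
G0 X18.93 Y11.75
G1 X16.40 Y16.56
G1 X11.52 Y18.96
G1 X6.16 Y18.04
G1 X2.37 Y14.15
G1 X1.59 Y8.77
G1 X4.12 Y3.96
G1 X9.00 Y1.56
G1 X14.36 Y2.48
G1 X18.15 Y6.37
G1 X18.93 Y11.75
; layer 2
G0 Z3.08
G0 X17.48 Y11.50
G1 X15.37 Y15.51
G1 X11.31 Y17.51
G1 X6.85 Y16.75
G1 X3.69 Y13.50
G1 X3.04 Y9.02
G1 X5.15 Y5.01
G1 X9.21 Y3.01
G1 X13.67 Y3.77
G1 X16.83 Y7.02
G1 X17.48 Y11.50
; layer 3
G0 Z4.62
G0 X16.04 Y11.25
G1 X14.35 Y14.46
G1 X11.10 Y16.06
G1 X7.53 Y15.45
G1 X5.00 Y12.85
G1 X4.48 Y9.27
G1 X6.17 Y6.06
G1 X9.42 Y4.46
G1 X12.99 Y5.07
G1 X15.52 Y7.67
G1 X16.04 Y11.25
; layer 4
G0 Z6.16
G0 X14.59 Y11.01
G1 X13.33 Y13.41
G1 X10.89 Y14.61
G1 X8.21 Y14.15
G1 X6.32 Y12.21
G1 X5.93 Y9.51
G1 X7.19 Y7.11
G1 X9.63 Y5.91
G1 X12.31 Y6.37
G1 X14.20 Y8.31
G1 X14.59 Y11.01
; layer 5
G0 Z7.70
G0 X13.15 Y10.76
G1 X12.31 Y12.36
G1 X10.68 Y13.16
G1 X8.89 Y12.85
G1 X7.63 Y11.56
G1 X7.37 Y9.76
G1 X8.21 Y8.16
G1 X9.84 Y7.36
G1 X11.63 Y7.67
G1 X12.89 Y8.96
G1 X13.15 Y10.76
; layer 6
G0 Z9.24
G0 X11.70 Y10.51
G1 X11.28 Y11.31
G1 X10.47 Y11.71
G1 X9.58 Y11.56
G1 X8.95 Y10.91
G1 X8.82 Y10.01
G1 X9.24 Y9.21
G1 X10.05 Y8.81
G1 X10.94 Y8.96
G1 X11.57 Y9.61
G1 X11.70 Y10.51
M2 ; end

The solid is a regular 10-sided pyramid, base circumscribed radius ≈ 10.3 mm, apex at z ≈ 10.8 mm. Slicing at Δz = 1.54 mm — 7 equal slices spanning the solid's height, so layer i sits at z = i·h/7 — gives 6 non-empty perimeters. Each is a 10-segment closed polygon; G0 lifts to the layer z and rapids to the start vertex, then G1 traces the edges. The cross-section shrinks linearly with z (the slice at the apex is degenerate and omitted).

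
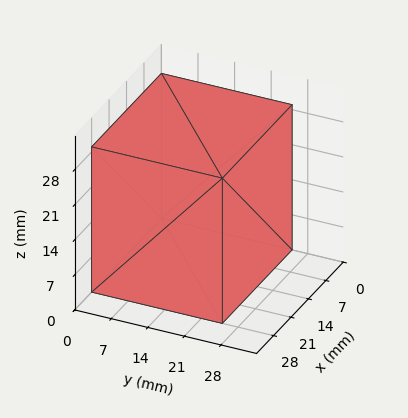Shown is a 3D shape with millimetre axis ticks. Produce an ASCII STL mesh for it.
Reading the render: the shape is a rectangular box, roughly 28 × 25 mm footprint and 29 mm tall (dimensions read to the nearest mm from the axis ticks). For the STL, each face is triangulated and given an outward normal.

solid part
  facet normal 0.0000 0.0000 -1.0000
    outer loop
      vertex 28.000 25.000 0.000
      vertex 28.000 0.000 0.000
      vertex 0.000 0.000 0.000
    endloop
  endfacet
  facet normal 0.0000 0.0000 -1.0000
    outer loop
      vertex 0.000 25.000 0.000
      vertex 28.000 25.000 0.000
      vertex 0.000 0.000 0.000
    endloop
  endfacet
  facet normal 0.0000 0.0000 1.0000
    outer loop
      vertex 0.000 0.000 29.000
      vertex 28.000 0.000 29.000
      vertex 28.000 25.000 29.000
    endloop
  endfacet
  facet normal 0.0000 0.0000 1.0000
    outer loop
      vertex 0.000 0.000 29.000
      vertex 28.000 25.000 29.000
      vertex 0.000 25.000 29.000
    endloop
  endfacet
  facet normal 0.0000 -1.0000 0.0000
    outer loop
      vertex 0.000 0.000 0.000
      vertex 28.000 0.000 0.000
      vertex 28.000 0.000 29.000
    endloop
  endfacet
  facet normal 0.0000 -1.0000 0.0000
    outer loop
      vertex 0.000 0.000 0.000
      vertex 28.000 0.000 29.000
      vertex 0.000 0.000 29.000
    endloop
  endfacet
  facet normal 0.0000 1.0000 0.0000
    outer loop
      vertex 28.000 25.000 29.000
      vertex 28.000 25.000 0.000
      vertex 0.000 25.000 0.000
    endloop
  endfacet
  facet normal 0.0000 1.0000 0.0000
    outer loop
      vertex 0.000 25.000 29.000
      vertex 28.000 25.000 29.000
      vertex 0.000 25.000 0.000
    endloop
  endfacet
  facet normal -1.0000 0.0000 0.0000
    outer loop
      vertex 0.000 25.000 29.000
      vertex 0.000 25.000 0.000
      vertex 0.000 0.000 0.000
    endloop
  endfacet
  facet normal -1.0000 0.0000 0.0000
    outer loop
      vertex 0.000 0.000 29.000
      vertex 0.000 25.000 29.000
      vertex 0.000 0.000 0.000
    endloop
  endfacet
  facet normal 1.0000 0.0000 0.0000
    outer loop
      vertex 28.000 0.000 0.000
      vertex 28.000 25.000 0.000
      vertex 28.000 25.000 29.000
    endloop
  endfacet
  facet normal 1.0000 0.0000 0.0000
    outer loop
      vertex 28.000 0.000 0.000
      vertex 28.000 25.000 29.000
      vertex 28.000 0.000 29.000
    endloop
  endfacet
endsolid part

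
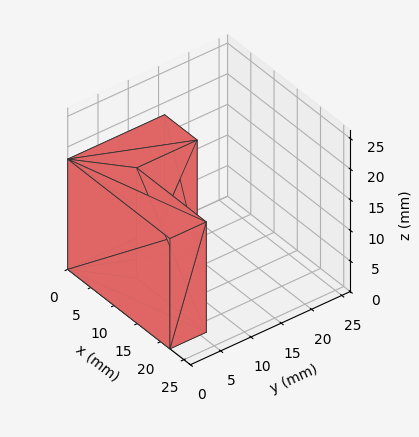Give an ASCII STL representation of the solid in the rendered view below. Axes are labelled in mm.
Reading the render: the shape is an L-shaped prism: outer 22 × 16 mm, arm thicknesses ≈ 6 mm (horizontal) and 7 mm (vertical), extruded 18 mm in z (dimensions read to the nearest mm from the axis ticks). For the STL, each face is triangulated and given an outward normal.

solid part
  facet normal 0.0000 0.0000 -1.0000
    outer loop
      vertex 22.000 6.000 0.000
      vertex 22.000 0.000 0.000
      vertex 0.000 0.000 0.000
    endloop
  endfacet
  facet normal 0.0000 0.0000 -1.0000
    outer loop
      vertex 7.000 6.000 0.000
      vertex 22.000 6.000 0.000
      vertex 0.000 0.000 0.000
    endloop
  endfacet
  facet normal 0.0000 0.0000 -1.0000
    outer loop
      vertex 7.000 16.000 0.000
      vertex 7.000 6.000 0.000
      vertex 0.000 0.000 0.000
    endloop
  endfacet
  facet normal 0.0000 0.0000 -1.0000
    outer loop
      vertex 0.000 16.000 0.000
      vertex 7.000 16.000 0.000
      vertex 0.000 0.000 0.000
    endloop
  endfacet
  facet normal 0.0000 0.0000 1.0000
    outer loop
      vertex 0.000 0.000 18.000
      vertex 22.000 0.000 18.000
      vertex 22.000 6.000 18.000
    endloop
  endfacet
  facet normal 0.0000 0.0000 1.0000
    outer loop
      vertex 0.000 0.000 18.000
      vertex 22.000 6.000 18.000
      vertex 7.000 6.000 18.000
    endloop
  endfacet
  facet normal 0.0000 0.0000 1.0000
    outer loop
      vertex 0.000 0.000 18.000
      vertex 7.000 6.000 18.000
      vertex 7.000 16.000 18.000
    endloop
  endfacet
  facet normal 0.0000 0.0000 1.0000
    outer loop
      vertex 0.000 0.000 18.000
      vertex 7.000 16.000 18.000
      vertex 0.000 16.000 18.000
    endloop
  endfacet
  facet normal 0.0000 -1.0000 0.0000
    outer loop
      vertex 0.000 0.000 0.000
      vertex 22.000 0.000 0.000
      vertex 22.000 0.000 18.000
    endloop
  endfacet
  facet normal 0.0000 -1.0000 0.0000
    outer loop
      vertex 0.000 0.000 0.000
      vertex 22.000 0.000 18.000
      vertex 0.000 0.000 18.000
    endloop
  endfacet
  facet normal 1.0000 0.0000 0.0000
    outer loop
      vertex 22.000 0.000 0.000
      vertex 22.000 6.000 0.000
      vertex 22.000 6.000 18.000
    endloop
  endfacet
  facet normal 1.0000 0.0000 0.0000
    outer loop
      vertex 22.000 0.000 0.000
      vertex 22.000 6.000 18.000
      vertex 22.000 0.000 18.000
    endloop
  endfacet
  facet normal 0.0000 1.0000 0.0000
    outer loop
      vertex 22.000 6.000 0.000
      vertex 7.000 6.000 0.000
      vertex 7.000 6.000 18.000
    endloop
  endfacet
  facet normal 0.0000 1.0000 0.0000
    outer loop
      vertex 22.000 6.000 0.000
      vertex 7.000 6.000 18.000
      vertex 22.000 6.000 18.000
    endloop
  endfacet
  facet normal 1.0000 0.0000 0.0000
    outer loop
      vertex 7.000 6.000 0.000
      vertex 7.000 16.000 0.000
      vertex 7.000 16.000 18.000
    endloop
  endfacet
  facet normal 1.0000 0.0000 0.0000
    outer loop
      vertex 7.000 6.000 0.000
      vertex 7.000 16.000 18.000
      vertex 7.000 6.000 18.000
    endloop
  endfacet
  facet normal 0.0000 1.0000 0.0000
    outer loop
      vertex 7.000 16.000 0.000
      vertex 0.000 16.000 0.000
      vertex 0.000 16.000 18.000
    endloop
  endfacet
  facet normal 0.0000 1.0000 0.0000
    outer loop
      vertex 7.000 16.000 0.000
      vertex 0.000 16.000 18.000
      vertex 7.000 16.000 18.000
    endloop
  endfacet
  facet normal -1.0000 0.0000 0.0000
    outer loop
      vertex 0.000 16.000 0.000
      vertex 0.000 0.000 0.000
      vertex 0.000 0.000 18.000
    endloop
  endfacet
  facet normal -1.0000 0.0000 0.0000
    outer loop
      vertex 0.000 16.000 0.000
      vertex 0.000 0.000 18.000
      vertex 0.000 16.000 18.000
    endloop
  endfacet
endsolid part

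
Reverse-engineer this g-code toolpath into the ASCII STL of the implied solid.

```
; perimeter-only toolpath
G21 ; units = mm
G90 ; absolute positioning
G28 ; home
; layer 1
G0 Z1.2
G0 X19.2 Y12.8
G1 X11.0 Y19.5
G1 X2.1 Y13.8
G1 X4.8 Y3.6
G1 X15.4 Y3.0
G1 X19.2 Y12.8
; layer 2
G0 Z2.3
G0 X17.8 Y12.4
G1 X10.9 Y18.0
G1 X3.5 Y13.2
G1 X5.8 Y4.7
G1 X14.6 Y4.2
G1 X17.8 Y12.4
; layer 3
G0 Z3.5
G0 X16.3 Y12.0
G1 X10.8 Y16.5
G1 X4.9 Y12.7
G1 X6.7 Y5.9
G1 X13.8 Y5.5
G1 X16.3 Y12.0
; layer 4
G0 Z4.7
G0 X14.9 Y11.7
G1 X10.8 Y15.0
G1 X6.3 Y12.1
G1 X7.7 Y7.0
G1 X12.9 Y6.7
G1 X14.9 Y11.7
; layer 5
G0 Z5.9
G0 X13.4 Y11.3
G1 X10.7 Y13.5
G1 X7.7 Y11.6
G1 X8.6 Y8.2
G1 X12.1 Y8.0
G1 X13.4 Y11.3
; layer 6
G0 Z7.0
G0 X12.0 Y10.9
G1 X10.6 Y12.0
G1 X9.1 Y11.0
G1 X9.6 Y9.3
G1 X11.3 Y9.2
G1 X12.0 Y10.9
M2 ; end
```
solid part
  facet normal 0.0000 0.0000 -1.0000
    outer loop
      vertex 0.7 14.3 0.0
      vertex 11.1 21.0 0.0
      vertex 20.7 13.2 0.0
    endloop
  endfacet
  facet normal 0.0000 0.0000 -1.0000
    outer loop
      vertex 3.9 2.4 0.0
      vertex 0.7 14.3 0.0
      vertex 20.7 13.2 0.0
    endloop
  endfacet
  facet normal 0.0000 0.0000 -1.0000
    outer loop
      vertex 16.2 1.7 0.0
      vertex 3.9 2.4 0.0
      vertex 20.7 13.2 0.0
    endloop
  endfacet
  facet normal 0.4371 0.5379 0.7208
    outer loop
      vertex 20.7 13.2 0.0
      vertex 11.1 21.0 0.0
      vertex 10.5 10.5 8.2
    endloop
  endfacet
  facet normal -0.3760 0.5836 0.7198
    outer loop
      vertex 11.1 21.0 0.0
      vertex 0.7 14.3 0.0
      vertex 10.5 10.5 8.2
    endloop
  endfacet
  facet normal -0.6714 -0.1805 0.7188
    outer loop
      vertex 0.7 14.3 0.0
      vertex 3.9 2.4 0.0
      vertex 10.5 10.5 8.2
    endloop
  endfacet
  facet normal -0.0395 -0.6948 0.7181
    outer loop
      vertex 3.9 2.4 0.0
      vertex 16.2 1.7 0.0
      vertex 10.5 10.5 8.2
    endloop
  endfacet
  facet normal 0.6460 -0.2528 0.7203
    outer loop
      vertex 16.2 1.7 0.0
      vertex 20.7 13.2 0.0
      vertex 10.5 10.5 8.2
    endloop
  endfacet
endsolid part

The G0 Z moves step by Δz≈1.2 mm. The G1 loops shrink linearly with z, so the solid tapers from its base footprint up to z≈8.2. Closing with a flat bottom cap and the tapered top and triangulating gives 8 facets — a regular 5-sided pyramid, base circumscribed radius ≈ 10.5 mm, apex at z ≈ 8.2 mm.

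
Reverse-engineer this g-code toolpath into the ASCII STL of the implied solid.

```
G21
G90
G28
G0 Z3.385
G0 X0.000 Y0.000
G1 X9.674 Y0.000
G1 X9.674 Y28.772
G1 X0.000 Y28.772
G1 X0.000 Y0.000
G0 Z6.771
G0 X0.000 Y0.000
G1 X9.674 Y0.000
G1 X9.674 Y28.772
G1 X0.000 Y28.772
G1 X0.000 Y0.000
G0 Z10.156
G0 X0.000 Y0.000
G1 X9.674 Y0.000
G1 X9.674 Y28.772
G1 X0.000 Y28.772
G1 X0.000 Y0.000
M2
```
solid part
  facet normal 0.0000 0.0000 -1.0000
    outer loop
      vertex 9.674 28.772 0.000
      vertex 9.674 0.000 0.000
      vertex 0.000 0.000 0.000
    endloop
  endfacet
  facet normal 0.0000 0.0000 -1.0000
    outer loop
      vertex 0.000 28.772 0.000
      vertex 9.674 28.772 0.000
      vertex 0.000 0.000 0.000
    endloop
  endfacet
  facet normal 0.0000 0.0000 1.0000
    outer loop
      vertex 0.000 0.000 10.156
      vertex 9.674 0.000 10.156
      vertex 9.674 28.772 10.156
    endloop
  endfacet
  facet normal 0.0000 0.0000 1.0000
    outer loop
      vertex 0.000 0.000 10.156
      vertex 9.674 28.772 10.156
      vertex 0.000 28.772 10.156
    endloop
  endfacet
  facet normal 0.0000 -1.0000 0.0000
    outer loop
      vertex 0.000 0.000 0.000
      vertex 9.674 0.000 0.000
      vertex 9.674 0.000 10.156
    endloop
  endfacet
  facet normal 0.0000 -1.0000 0.0000
    outer loop
      vertex 0.000 0.000 0.000
      vertex 9.674 0.000 10.156
      vertex 0.000 0.000 10.156
    endloop
  endfacet
  facet normal 0.0000 1.0000 0.0000
    outer loop
      vertex 9.674 28.772 10.156
      vertex 9.674 28.772 0.000
      vertex 0.000 28.772 0.000
    endloop
  endfacet
  facet normal 0.0000 1.0000 0.0000
    outer loop
      vertex 0.000 28.772 10.156
      vertex 9.674 28.772 10.156
      vertex 0.000 28.772 0.000
    endloop
  endfacet
  facet normal -1.0000 0.0000 0.0000
    outer loop
      vertex 0.000 28.772 10.156
      vertex 0.000 28.772 0.000
      vertex 0.000 0.000 0.000
    endloop
  endfacet
  facet normal -1.0000 0.0000 0.0000
    outer loop
      vertex 0.000 0.000 10.156
      vertex 0.000 28.772 10.156
      vertex 0.000 0.000 0.000
    endloop
  endfacet
  facet normal 1.0000 0.0000 0.0000
    outer loop
      vertex 9.674 0.000 0.000
      vertex 9.674 28.772 0.000
      vertex 9.674 28.772 10.156
    endloop
  endfacet
  facet normal 1.0000 0.0000 0.0000
    outer loop
      vertex 9.674 0.000 0.000
      vertex 9.674 28.772 10.156
      vertex 9.674 0.000 10.156
    endloop
  endfacet
endsolid part

The G0 Z moves step by Δz≈3.385 mm. Every layer's G1 loop is the same polygon, so the solid is a straight extrusion of it from z=0 to z≈10.2. Closing with flat bottom and top caps and triangulating gives 12 facets — a rectangular box, roughly 9.67 × 28.8 mm footprint and 10.2 mm tall.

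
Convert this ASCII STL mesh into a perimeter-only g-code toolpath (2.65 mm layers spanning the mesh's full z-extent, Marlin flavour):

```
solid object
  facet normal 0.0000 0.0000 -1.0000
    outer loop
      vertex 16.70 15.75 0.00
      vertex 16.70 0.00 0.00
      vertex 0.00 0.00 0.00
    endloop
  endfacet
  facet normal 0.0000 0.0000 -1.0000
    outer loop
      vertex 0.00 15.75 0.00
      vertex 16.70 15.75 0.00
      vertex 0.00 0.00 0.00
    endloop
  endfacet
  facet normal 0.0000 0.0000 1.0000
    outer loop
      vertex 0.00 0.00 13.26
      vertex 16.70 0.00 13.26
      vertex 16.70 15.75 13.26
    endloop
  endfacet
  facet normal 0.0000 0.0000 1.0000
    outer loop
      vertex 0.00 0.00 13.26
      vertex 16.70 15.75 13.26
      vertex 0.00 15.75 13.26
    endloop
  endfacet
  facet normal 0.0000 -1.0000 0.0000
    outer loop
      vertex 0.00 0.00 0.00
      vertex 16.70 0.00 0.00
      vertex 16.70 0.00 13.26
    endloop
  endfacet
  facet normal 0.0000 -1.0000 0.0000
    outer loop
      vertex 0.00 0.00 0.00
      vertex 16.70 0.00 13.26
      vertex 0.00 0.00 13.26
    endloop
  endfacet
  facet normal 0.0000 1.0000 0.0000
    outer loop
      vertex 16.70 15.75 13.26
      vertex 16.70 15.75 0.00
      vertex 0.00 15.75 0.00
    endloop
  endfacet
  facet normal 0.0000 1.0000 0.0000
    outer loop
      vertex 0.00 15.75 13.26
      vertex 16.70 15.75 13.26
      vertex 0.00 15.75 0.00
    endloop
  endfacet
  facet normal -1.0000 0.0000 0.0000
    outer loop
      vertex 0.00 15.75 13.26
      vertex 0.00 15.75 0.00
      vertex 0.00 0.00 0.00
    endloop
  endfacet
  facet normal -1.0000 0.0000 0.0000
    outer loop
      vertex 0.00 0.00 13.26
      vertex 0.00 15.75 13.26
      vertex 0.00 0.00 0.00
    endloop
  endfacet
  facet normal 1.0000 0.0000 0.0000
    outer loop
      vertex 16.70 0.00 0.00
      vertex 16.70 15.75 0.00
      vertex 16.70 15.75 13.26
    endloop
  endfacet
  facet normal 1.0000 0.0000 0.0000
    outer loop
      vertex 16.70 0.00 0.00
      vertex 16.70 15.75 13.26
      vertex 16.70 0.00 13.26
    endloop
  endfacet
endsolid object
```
; perimeter-only toolpath
G21 ; units = mm
G90 ; absolute positioning
G28 ; home
; layer 1
G0 Z2.65
G0 X0.00 Y0.00
G1 X16.70 Y0.00
G1 X16.70 Y15.75
G1 X0.00 Y15.75
G1 X0.00 Y0.00
; layer 2
G0 Z5.30
G0 X0.00 Y0.00
G1 X16.70 Y0.00
G1 X16.70 Y15.75
G1 X0.00 Y15.75
G1 X0.00 Y0.00
; layer 3
G0 Z7.96
G0 X0.00 Y0.00
G1 X16.70 Y0.00
G1 X16.70 Y15.75
G1 X0.00 Y15.75
G1 X0.00 Y0.00
; layer 4
G0 Z10.61
G0 X0.00 Y0.00
G1 X16.70 Y0.00
G1 X16.70 Y15.75
G1 X0.00 Y15.75
G1 X0.00 Y0.00
; layer 5
G0 Z13.26
G0 X0.00 Y0.00
G1 X16.70 Y0.00
G1 X16.70 Y15.75
G1 X0.00 Y15.75
G1 X0.00 Y0.00
M2 ; end

The solid is a rectangular box, roughly 16.7 × 15.8 mm footprint and 13.3 mm tall. Slicing at Δz = 2.65 mm — 5 equal slices spanning the solid's height, so layer i sits at z = i·h/5 — gives 5 non-empty perimeters. Each is a 4-segment closed polygon; G0 lifts to the layer z and rapids to the start vertex, then G1 traces the edges.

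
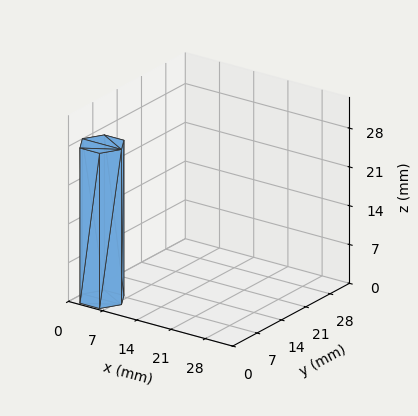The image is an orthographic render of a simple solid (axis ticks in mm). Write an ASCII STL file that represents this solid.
Reading the render: the shape is a regular 6-sided prism (a cylinder approximated with 6 flat sides), circumscribed radius ≈ 4 mm, height ≈ 28 mm (dimensions read to the nearest mm from the axis ticks). For the STL, each face is triangulated and given an outward normal.

solid part
  facet normal 0.0000 0.0000 -1.0000
    outer loop
      vertex 2.0 7.5 0.0
      vertex 6.0 7.5 0.0
      vertex 8.0 4.0 0.0
    endloop
  endfacet
  facet normal 0.0000 0.0000 -1.0000
    outer loop
      vertex 0.0 4.0 0.0
      vertex 2.0 7.5 0.0
      vertex 8.0 4.0 0.0
    endloop
  endfacet
  facet normal 0.0000 0.0000 -1.0000
    outer loop
      vertex 2.0 0.5 0.0
      vertex 0.0 4.0 0.0
      vertex 8.0 4.0 0.0
    endloop
  endfacet
  facet normal 0.0000 0.0000 -1.0000
    outer loop
      vertex 6.0 0.5 0.0
      vertex 2.0 0.5 0.0
      vertex 8.0 4.0 0.0
    endloop
  endfacet
  facet normal 0.0000 0.0000 1.0000
    outer loop
      vertex 8.0 4.0 28.0
      vertex 6.0 7.5 28.0
      vertex 2.0 7.5 28.0
    endloop
  endfacet
  facet normal 0.0000 0.0000 1.0000
    outer loop
      vertex 8.0 4.0 28.0
      vertex 2.0 7.5 28.0
      vertex 0.0 4.0 28.0
    endloop
  endfacet
  facet normal 0.0000 0.0000 1.0000
    outer loop
      vertex 8.0 4.0 28.0
      vertex 0.0 4.0 28.0
      vertex 2.0 0.5 28.0
    endloop
  endfacet
  facet normal 0.0000 0.0000 1.0000
    outer loop
      vertex 8.0 4.0 28.0
      vertex 2.0 0.5 28.0
      vertex 6.0 0.5 28.0
    endloop
  endfacet
  facet normal 0.8682 0.4961 0.0000
    outer loop
      vertex 8.0 4.0 0.0
      vertex 6.0 7.5 0.0
      vertex 6.0 7.5 28.0
    endloop
  endfacet
  facet normal 0.8682 0.4961 0.0000
    outer loop
      vertex 8.0 4.0 0.0
      vertex 6.0 7.5 28.0
      vertex 8.0 4.0 28.0
    endloop
  endfacet
  facet normal 0.0000 1.0000 0.0000
    outer loop
      vertex 6.0 7.5 0.0
      vertex 2.0 7.5 0.0
      vertex 2.0 7.5 28.0
    endloop
  endfacet
  facet normal 0.0000 1.0000 0.0000
    outer loop
      vertex 6.0 7.5 0.0
      vertex 2.0 7.5 28.0
      vertex 6.0 7.5 28.0
    endloop
  endfacet
  facet normal -0.8682 0.4961 0.0000
    outer loop
      vertex 2.0 7.5 0.0
      vertex 0.0 4.0 0.0
      vertex 0.0 4.0 28.0
    endloop
  endfacet
  facet normal -0.8682 0.4961 0.0000
    outer loop
      vertex 2.0 7.5 0.0
      vertex 0.0 4.0 28.0
      vertex 2.0 7.5 28.0
    endloop
  endfacet
  facet normal -0.8682 -0.4961 0.0000
    outer loop
      vertex 0.0 4.0 0.0
      vertex 2.0 0.5 0.0
      vertex 2.0 0.5 28.0
    endloop
  endfacet
  facet normal -0.8682 -0.4961 0.0000
    outer loop
      vertex 0.0 4.0 0.0
      vertex 2.0 0.5 28.0
      vertex 0.0 4.0 28.0
    endloop
  endfacet
  facet normal 0.0000 -1.0000 0.0000
    outer loop
      vertex 2.0 0.5 0.0
      vertex 6.0 0.5 0.0
      vertex 6.0 0.5 28.0
    endloop
  endfacet
  facet normal 0.0000 -1.0000 0.0000
    outer loop
      vertex 2.0 0.5 0.0
      vertex 6.0 0.5 28.0
      vertex 2.0 0.5 28.0
    endloop
  endfacet
  facet normal 0.8682 -0.4961 0.0000
    outer loop
      vertex 6.0 0.5 0.0
      vertex 8.0 4.0 0.0
      vertex 8.0 4.0 28.0
    endloop
  endfacet
  facet normal 0.8682 -0.4961 0.0000
    outer loop
      vertex 6.0 0.5 0.0
      vertex 8.0 4.0 28.0
      vertex 6.0 0.5 28.0
    endloop
  endfacet
endsolid part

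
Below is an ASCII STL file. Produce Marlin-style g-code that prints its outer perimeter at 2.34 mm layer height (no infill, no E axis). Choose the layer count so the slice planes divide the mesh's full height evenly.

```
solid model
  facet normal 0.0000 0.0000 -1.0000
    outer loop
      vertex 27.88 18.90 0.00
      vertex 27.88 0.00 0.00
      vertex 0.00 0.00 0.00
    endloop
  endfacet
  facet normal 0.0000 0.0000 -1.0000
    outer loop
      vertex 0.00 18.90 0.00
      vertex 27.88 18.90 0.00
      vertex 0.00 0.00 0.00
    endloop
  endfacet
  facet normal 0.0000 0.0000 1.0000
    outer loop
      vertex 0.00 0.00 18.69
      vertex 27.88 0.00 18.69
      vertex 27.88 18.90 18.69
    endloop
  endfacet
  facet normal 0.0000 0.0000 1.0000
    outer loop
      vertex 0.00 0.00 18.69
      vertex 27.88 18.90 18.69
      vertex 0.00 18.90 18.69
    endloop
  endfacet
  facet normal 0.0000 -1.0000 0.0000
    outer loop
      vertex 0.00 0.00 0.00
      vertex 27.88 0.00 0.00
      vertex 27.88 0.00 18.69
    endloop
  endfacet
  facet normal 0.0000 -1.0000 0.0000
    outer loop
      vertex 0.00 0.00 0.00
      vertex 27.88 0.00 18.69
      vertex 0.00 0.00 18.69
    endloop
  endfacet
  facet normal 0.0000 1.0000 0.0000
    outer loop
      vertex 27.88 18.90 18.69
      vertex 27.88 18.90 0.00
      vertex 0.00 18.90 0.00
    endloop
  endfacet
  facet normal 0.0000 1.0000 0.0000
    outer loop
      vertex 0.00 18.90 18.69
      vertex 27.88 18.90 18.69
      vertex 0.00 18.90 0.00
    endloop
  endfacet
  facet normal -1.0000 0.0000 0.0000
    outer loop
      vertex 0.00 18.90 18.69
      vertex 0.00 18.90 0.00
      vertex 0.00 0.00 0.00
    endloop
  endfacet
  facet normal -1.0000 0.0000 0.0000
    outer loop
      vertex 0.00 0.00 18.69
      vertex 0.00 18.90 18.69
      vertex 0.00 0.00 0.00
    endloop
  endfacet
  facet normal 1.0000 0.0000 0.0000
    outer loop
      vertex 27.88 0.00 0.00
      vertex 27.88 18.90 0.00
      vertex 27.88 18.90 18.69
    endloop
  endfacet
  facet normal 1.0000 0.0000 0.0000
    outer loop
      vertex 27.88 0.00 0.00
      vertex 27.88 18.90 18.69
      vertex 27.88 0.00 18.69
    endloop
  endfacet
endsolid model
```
; perimeter-only toolpath
G21 ; units = mm
G90 ; absolute positioning
G28 ; home
; layer 1
G0 Z2.34
G0 X0.00 Y0.00
G1 X27.88 Y0.00
G1 X27.88 Y18.90
G1 X0.00 Y18.90
G1 X0.00 Y0.00
; layer 2
G0 Z4.67
G0 X0.00 Y0.00
G1 X27.88 Y0.00
G1 X27.88 Y18.90
G1 X0.00 Y18.90
G1 X0.00 Y0.00
; layer 3
G0 Z7.01
G0 X0.00 Y0.00
G1 X27.88 Y0.00
G1 X27.88 Y18.90
G1 X0.00 Y18.90
G1 X0.00 Y0.00
; layer 4
G0 Z9.35
G0 X0.00 Y0.00
G1 X27.88 Y0.00
G1 X27.88 Y18.90
G1 X0.00 Y18.90
G1 X0.00 Y0.00
; layer 5
G0 Z11.68
G0 X0.00 Y0.00
G1 X27.88 Y0.00
G1 X27.88 Y18.90
G1 X0.00 Y18.90
G1 X0.00 Y0.00
; layer 6
G0 Z14.02
G0 X0.00 Y0.00
G1 X27.88 Y0.00
G1 X27.88 Y18.90
G1 X0.00 Y18.90
G1 X0.00 Y0.00
; layer 7
G0 Z16.35
G0 X0.00 Y0.00
G1 X27.88 Y0.00
G1 X27.88 Y18.90
G1 X0.00 Y18.90
G1 X0.00 Y0.00
; layer 8
G0 Z18.69
G0 X0.00 Y0.00
G1 X27.88 Y0.00
G1 X27.88 Y18.90
G1 X0.00 Y18.90
G1 X0.00 Y0.00
M2 ; end

The solid is a rectangular box, roughly 27.9 × 18.9 mm footprint and 18.7 mm tall. Slicing at Δz = 2.34 mm — 8 equal slices spanning the solid's height, so layer i sits at z = i·h/8 — gives 8 non-empty perimeters. Each is a 4-segment closed polygon; G0 lifts to the layer z and rapids to the start vertex, then G1 traces the edges.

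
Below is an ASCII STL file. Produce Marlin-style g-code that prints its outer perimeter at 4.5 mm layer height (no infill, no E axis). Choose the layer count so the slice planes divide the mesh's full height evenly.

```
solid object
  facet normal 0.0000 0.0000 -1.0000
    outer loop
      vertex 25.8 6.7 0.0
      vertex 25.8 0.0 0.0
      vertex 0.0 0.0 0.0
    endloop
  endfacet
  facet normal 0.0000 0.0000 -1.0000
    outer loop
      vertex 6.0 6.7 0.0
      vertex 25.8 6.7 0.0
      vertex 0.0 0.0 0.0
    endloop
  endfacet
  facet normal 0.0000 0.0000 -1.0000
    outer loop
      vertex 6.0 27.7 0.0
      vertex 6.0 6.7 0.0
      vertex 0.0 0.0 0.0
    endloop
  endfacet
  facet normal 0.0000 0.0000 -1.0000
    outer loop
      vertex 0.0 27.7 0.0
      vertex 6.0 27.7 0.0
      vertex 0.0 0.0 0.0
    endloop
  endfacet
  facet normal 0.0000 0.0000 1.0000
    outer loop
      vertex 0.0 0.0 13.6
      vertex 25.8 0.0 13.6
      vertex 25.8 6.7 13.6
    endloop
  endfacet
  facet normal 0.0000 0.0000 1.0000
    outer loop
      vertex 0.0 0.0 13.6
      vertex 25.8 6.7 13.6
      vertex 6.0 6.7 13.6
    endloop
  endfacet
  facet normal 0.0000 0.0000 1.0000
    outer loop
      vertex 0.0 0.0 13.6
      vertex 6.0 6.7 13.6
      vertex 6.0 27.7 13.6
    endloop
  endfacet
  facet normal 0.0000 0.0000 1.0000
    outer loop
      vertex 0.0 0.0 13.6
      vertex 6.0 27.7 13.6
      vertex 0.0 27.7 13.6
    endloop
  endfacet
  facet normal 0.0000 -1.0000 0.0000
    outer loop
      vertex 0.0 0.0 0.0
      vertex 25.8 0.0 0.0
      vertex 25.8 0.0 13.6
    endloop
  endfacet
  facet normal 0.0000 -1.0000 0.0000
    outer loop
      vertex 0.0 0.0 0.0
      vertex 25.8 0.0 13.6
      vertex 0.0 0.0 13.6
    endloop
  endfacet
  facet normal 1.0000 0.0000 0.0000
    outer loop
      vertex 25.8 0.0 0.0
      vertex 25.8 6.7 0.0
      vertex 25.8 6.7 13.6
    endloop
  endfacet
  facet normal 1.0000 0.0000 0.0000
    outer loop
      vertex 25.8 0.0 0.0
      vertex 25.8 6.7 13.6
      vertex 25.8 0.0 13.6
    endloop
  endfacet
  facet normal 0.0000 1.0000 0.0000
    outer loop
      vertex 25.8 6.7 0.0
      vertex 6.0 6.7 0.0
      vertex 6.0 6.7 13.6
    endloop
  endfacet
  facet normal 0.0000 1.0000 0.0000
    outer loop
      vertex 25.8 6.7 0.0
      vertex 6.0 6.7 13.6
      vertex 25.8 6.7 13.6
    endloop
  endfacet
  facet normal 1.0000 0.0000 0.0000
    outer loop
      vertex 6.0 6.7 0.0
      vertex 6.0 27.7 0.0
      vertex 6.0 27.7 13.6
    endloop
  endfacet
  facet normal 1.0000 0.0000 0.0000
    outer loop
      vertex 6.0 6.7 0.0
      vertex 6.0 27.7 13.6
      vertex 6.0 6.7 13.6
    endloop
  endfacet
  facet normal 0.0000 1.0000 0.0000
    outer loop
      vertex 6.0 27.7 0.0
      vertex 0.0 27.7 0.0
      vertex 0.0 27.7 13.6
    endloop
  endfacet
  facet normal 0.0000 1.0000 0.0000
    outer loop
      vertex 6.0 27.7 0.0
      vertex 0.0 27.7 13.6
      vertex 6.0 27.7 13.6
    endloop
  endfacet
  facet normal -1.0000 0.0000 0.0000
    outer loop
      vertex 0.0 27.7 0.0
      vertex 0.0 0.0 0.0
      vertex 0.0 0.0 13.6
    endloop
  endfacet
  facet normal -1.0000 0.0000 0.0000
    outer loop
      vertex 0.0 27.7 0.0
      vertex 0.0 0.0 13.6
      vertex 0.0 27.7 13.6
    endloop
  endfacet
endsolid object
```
; perimeter-only toolpath
G21 ; units = mm
G90 ; absolute positioning
G28 ; home
; layer 1
G0 Z4.5
G0 X0.0 Y0.0
G1 X25.8 Y0.0
G1 X25.8 Y6.7
G1 X6.0 Y6.7
G1 X6.0 Y27.7
G1 X0.0 Y27.7
G1 X0.0 Y0.0
; layer 2
G0 Z9.1
G0 X0.0 Y0.0
G1 X25.8 Y0.0
G1 X25.8 Y6.7
G1 X6.0 Y6.7
G1 X6.0 Y27.7
G1 X0.0 Y27.7
G1 X0.0 Y0.0
; layer 3
G0 Z13.6
G0 X0.0 Y0.0
G1 X25.8 Y0.0
G1 X25.8 Y6.7
G1 X6.0 Y6.7
G1 X6.0 Y27.7
G1 X0.0 Y27.7
G1 X0.0 Y0.0
M2 ; end

The solid is an L-shaped prism: outer 25.8 × 27.7 mm, arm thicknesses ≈ 6.7 mm (horizontal) and 6 mm (vertical), extruded 13.6 mm in z. Slicing at Δz = 4.5 mm — 3 equal slices spanning the solid's height, so layer i sits at z = i·h/3 — gives 3 non-empty perimeters. Each is a 6-segment closed polygon; G0 lifts to the layer z and rapids to the start vertex, then G1 traces the edges.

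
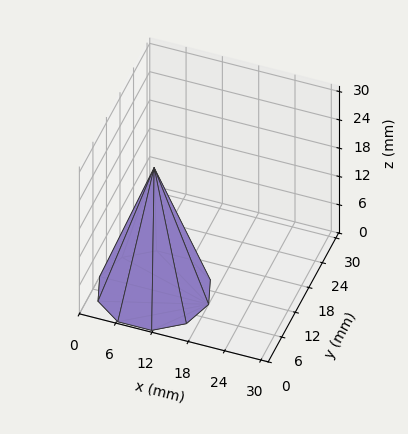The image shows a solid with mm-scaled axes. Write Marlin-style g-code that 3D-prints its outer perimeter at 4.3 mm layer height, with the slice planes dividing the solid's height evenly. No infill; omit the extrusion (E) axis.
Reading the render: the shape is a regular 10-sided pyramid, base circumscribed radius ≈ 9 mm, apex at z ≈ 26 mm (dimensions read to the nearest mm from the axis ticks). For the g-code, the solid's height is divided into equal slices at the stated Δz and each level perimeter traced with G1 moves after a G0 lift.

; perimeter-only toolpath
G21 ; units = mm
G90 ; absolute positioning
G28 ; home
; layer 1
G0 Z4.3
G0 X16.5 Y9.0
G1 X15.1 Y13.4
G1 X11.3 Y16.2
G1 X6.7 Y16.2
G1 X2.9 Y13.4
G1 X1.5 Y9.0
G1 X2.9 Y4.6
G1 X6.7 Y1.8
G1 X11.3 Y1.8
G1 X15.1 Y4.6
G1 X16.5 Y9.0
; layer 2
G0 Z8.7
G0 X15.0 Y9.0
G1 X13.9 Y12.5
G1 X10.9 Y14.7
G1 X7.1 Y14.7
G1 X4.1 Y12.5
G1 X3.0 Y9.0
G1 X4.1 Y5.5
G1 X7.1 Y3.3
G1 X10.9 Y3.3
G1 X13.9 Y5.5
G1 X15.0 Y9.0
; layer 3
G0 Z13.0
G0 X13.5 Y9.0
G1 X12.7 Y11.7
G1 X10.4 Y13.3
G1 X7.6 Y13.3
G1 X5.3 Y11.7
G1 X4.5 Y9.0
G1 X5.3 Y6.3
G1 X7.6 Y4.7
G1 X10.4 Y4.7
G1 X12.7 Y6.3
G1 X13.5 Y9.0
; layer 4
G0 Z17.3
G0 X12.0 Y9.0
G1 X11.4 Y10.8
G1 X9.9 Y11.9
G1 X8.1 Y11.9
G1 X6.6 Y10.8
G1 X6.0 Y9.0
G1 X6.6 Y7.2
G1 X8.1 Y6.1
G1 X9.9 Y6.1
G1 X11.4 Y7.2
G1 X12.0 Y9.0
; layer 5
G0 Z21.7
G0 X10.5 Y9.0
G1 X10.2 Y9.9
G1 X9.5 Y10.4
G1 X8.5 Y10.4
G1 X7.8 Y9.9
G1 X7.5 Y9.0
G1 X7.8 Y8.1
G1 X8.5 Y7.6
G1 X9.5 Y7.6
G1 X10.2 Y8.1
G1 X10.5 Y9.0
M2 ; end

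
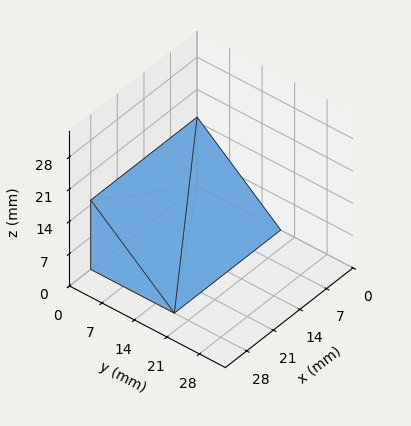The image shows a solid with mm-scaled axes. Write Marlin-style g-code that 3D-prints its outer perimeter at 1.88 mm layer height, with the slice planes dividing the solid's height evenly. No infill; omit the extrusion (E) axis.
Reading the render: the shape is a wedge (ramp): 28 × 18 mm base, rising to 15 mm along the y=0 edge and sloping linearly to z=0 at y=18 (dimensions read to the nearest mm from the axis ticks). For the g-code, the solid's height is divided into equal slices at the stated Δz and each level perimeter traced with G1 moves after a G0 lift.

; perimeter-only toolpath
G21 ; units = mm
G90 ; absolute positioning
G28 ; home
; layer 1
G0 Z1.88
G0 X0.00 Y0.00
G1 X28.00 Y0.00
G1 X28.00 Y15.75
G1 X0.00 Y15.75
G1 X0.00 Y0.00
; layer 2
G0 Z3.75
G0 X0.00 Y0.00
G1 X28.00 Y0.00
G1 X28.00 Y13.50
G1 X0.00 Y13.50
G1 X0.00 Y0.00
; layer 3
G0 Z5.62
G0 X0.00 Y0.00
G1 X28.00 Y0.00
G1 X28.00 Y11.25
G1 X0.00 Y11.25
G1 X0.00 Y0.00
; layer 4
G0 Z7.50
G0 X0.00 Y0.00
G1 X28.00 Y0.00
G1 X28.00 Y9.00
G1 X0.00 Y9.00
G1 X0.00 Y0.00
; layer 5
G0 Z9.38
G0 X0.00 Y0.00
G1 X28.00 Y0.00
G1 X28.00 Y6.75
G1 X0.00 Y6.75
G1 X0.00 Y0.00
; layer 6
G0 Z11.25
G0 X0.00 Y0.00
G1 X28.00 Y0.00
G1 X28.00 Y4.50
G1 X0.00 Y4.50
G1 X0.00 Y0.00
; layer 7
G0 Z13.12
G0 X0.00 Y0.00
G1 X28.00 Y0.00
G1 X28.00 Y2.25
G1 X0.00 Y2.25
G1 X0.00 Y0.00
M2 ; end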